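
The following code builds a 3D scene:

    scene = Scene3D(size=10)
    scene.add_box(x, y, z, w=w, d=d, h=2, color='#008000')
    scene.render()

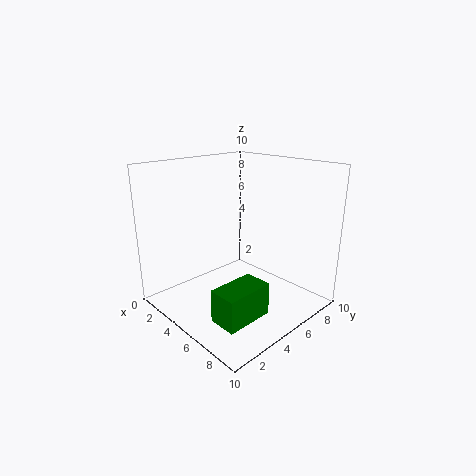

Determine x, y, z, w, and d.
x = 7.5, y = 0.5, z = 1.75, w = 1.75, d = 3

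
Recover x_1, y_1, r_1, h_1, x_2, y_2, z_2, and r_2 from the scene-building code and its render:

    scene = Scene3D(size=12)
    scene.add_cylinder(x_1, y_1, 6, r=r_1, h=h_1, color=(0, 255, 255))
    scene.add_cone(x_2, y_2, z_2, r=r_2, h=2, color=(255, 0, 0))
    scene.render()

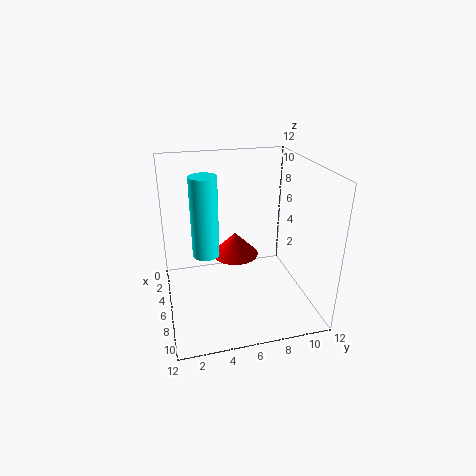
x_1 = 8; y_1 = 3; r_1 = 1; h_1 = 6; x_2 = 5; y_2 = 6; z_2 = 4; r_2 = 2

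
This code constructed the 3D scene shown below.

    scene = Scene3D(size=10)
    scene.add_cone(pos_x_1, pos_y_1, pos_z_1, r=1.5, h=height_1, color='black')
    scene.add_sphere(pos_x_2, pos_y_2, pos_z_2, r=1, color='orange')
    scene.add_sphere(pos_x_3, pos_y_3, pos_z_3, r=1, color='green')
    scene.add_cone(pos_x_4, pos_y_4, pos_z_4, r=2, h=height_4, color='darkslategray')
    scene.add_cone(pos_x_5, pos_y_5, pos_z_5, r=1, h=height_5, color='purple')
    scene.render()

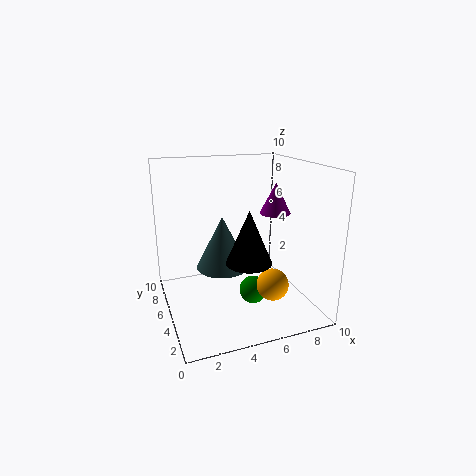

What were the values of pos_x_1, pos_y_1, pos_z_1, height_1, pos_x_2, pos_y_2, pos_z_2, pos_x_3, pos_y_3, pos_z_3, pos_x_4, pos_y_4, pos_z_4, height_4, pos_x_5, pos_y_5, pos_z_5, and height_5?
pos_x_1 = 5, pos_y_1 = 3, pos_z_1 = 4, height_1 = 3.5, pos_x_2 = 6, pos_y_2 = 1.5, pos_z_2 = 3, pos_x_3 = 6, pos_y_3 = 4.5, pos_z_3 = 1, pos_x_4 = 4.5, pos_y_4 = 7, pos_z_4 = 2, height_4 = 4, pos_x_5 = 7, pos_y_5 = 3.5, pos_z_5 = 7, height_5 = 2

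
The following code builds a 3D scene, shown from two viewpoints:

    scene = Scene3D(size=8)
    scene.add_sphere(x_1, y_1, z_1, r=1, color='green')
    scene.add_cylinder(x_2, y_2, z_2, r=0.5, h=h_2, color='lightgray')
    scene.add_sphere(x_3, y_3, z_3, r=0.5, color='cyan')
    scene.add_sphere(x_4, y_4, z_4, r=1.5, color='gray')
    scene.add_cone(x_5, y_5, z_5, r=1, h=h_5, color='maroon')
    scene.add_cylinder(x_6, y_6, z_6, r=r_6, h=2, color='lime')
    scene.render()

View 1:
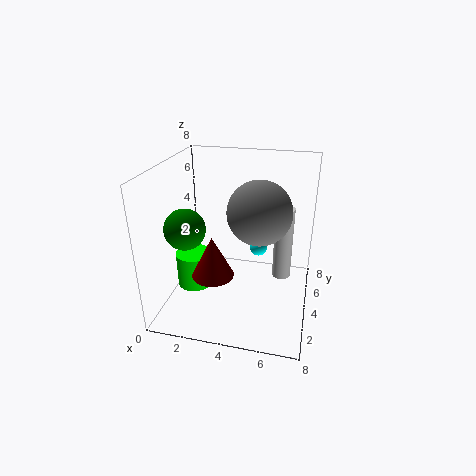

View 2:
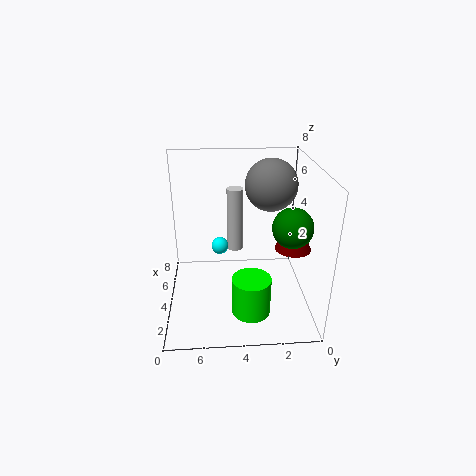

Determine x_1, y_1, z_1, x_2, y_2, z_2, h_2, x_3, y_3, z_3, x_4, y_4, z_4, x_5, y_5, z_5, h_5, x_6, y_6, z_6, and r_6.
x_1 = 2
y_1 = 1.5
z_1 = 5.5
x_2 = 6.5
y_2 = 4
z_2 = 2
h_2 = 4
x_3 = 5
y_3 = 5
z_3 = 3
x_4 = 5.5
y_4 = 2
z_4 = 6.5
x_5 = 3.5
y_5 = 1
z_5 = 3.5
h_5 = 2
x_6 = 1.5
y_6 = 3.5
z_6 = 1
r_6 = 1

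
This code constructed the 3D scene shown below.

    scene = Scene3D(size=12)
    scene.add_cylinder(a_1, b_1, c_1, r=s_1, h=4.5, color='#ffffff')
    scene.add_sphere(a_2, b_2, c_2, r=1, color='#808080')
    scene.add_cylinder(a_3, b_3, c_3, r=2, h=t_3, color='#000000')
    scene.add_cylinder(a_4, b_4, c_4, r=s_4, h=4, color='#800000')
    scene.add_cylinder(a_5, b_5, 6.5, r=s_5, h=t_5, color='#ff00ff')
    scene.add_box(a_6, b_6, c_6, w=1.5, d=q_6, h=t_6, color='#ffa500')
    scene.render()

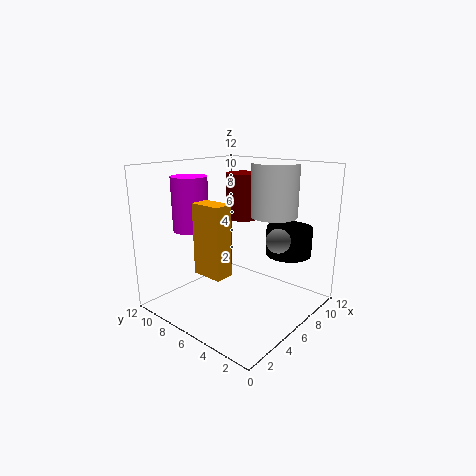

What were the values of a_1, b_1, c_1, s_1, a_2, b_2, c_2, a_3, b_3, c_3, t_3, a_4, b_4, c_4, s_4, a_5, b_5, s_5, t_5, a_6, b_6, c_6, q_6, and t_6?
a_1 = 9, b_1 = 4.5, c_1 = 7.5, s_1 = 2, a_2 = 7.5, b_2 = 3, c_2 = 6, a_3 = 10, b_3 = 3.5, c_3 = 4, t_3 = 2.5, a_4 = 8.5, b_4 = 7.5, c_4 = 7, s_4 = 1.5, a_5 = 4, b_5 = 9.5, s_5 = 1.5, t_5 = 4.5, a_6 = 2, b_6 = 4.5, c_6 = 4, q_6 = 2.5, t_6 = 5.5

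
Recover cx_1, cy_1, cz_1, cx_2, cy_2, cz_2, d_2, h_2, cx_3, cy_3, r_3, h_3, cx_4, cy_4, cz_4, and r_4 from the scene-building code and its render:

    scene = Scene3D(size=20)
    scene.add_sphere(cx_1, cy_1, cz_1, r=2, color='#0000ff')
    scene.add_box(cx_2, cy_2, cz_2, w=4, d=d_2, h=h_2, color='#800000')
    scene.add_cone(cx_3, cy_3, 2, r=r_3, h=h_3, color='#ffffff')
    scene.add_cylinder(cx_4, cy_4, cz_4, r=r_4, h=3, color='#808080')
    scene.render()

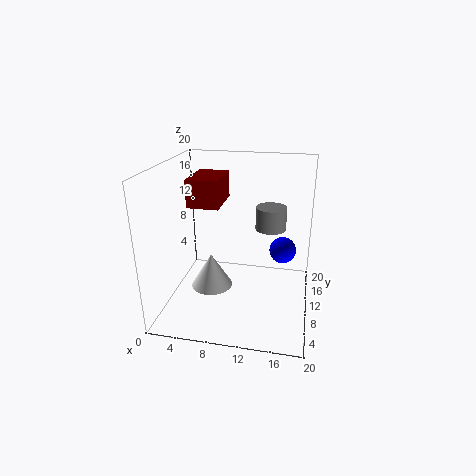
cx_1 = 16, cy_1 = 14.5, cz_1 = 6.5, cx_2 = 4.5, cy_2 = 5.5, cz_2 = 15.5, d_2 = 6, h_2 = 3.5, cx_3 = 6, cy_3 = 10, r_3 = 3, h_3 = 5, cx_4 = 14.5, cy_4 = 9.5, cz_4 = 12, r_4 = 2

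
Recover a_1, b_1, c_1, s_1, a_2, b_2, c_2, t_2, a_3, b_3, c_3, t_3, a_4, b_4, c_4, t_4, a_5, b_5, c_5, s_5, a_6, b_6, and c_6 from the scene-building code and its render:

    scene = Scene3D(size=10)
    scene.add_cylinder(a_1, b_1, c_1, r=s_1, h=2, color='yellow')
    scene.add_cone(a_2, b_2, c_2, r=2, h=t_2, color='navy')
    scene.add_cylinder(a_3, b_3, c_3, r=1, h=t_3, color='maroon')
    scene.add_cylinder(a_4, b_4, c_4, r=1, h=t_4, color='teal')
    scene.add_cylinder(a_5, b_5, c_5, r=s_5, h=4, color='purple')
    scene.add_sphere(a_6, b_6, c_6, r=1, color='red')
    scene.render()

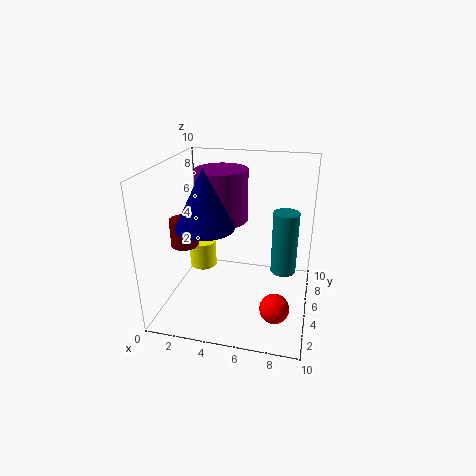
a_1 = 2
b_1 = 6
c_1 = 2
s_1 = 1
a_2 = 3
b_2 = 4
c_2 = 6
t_2 = 4
a_3 = 1
b_3 = 5
c_3 = 4
t_3 = 2
a_4 = 8
b_4 = 8
c_4 = 1
t_4 = 5
a_5 = 3
b_5 = 8
c_5 = 5
s_5 = 2
a_6 = 8
b_6 = 3
c_6 = 1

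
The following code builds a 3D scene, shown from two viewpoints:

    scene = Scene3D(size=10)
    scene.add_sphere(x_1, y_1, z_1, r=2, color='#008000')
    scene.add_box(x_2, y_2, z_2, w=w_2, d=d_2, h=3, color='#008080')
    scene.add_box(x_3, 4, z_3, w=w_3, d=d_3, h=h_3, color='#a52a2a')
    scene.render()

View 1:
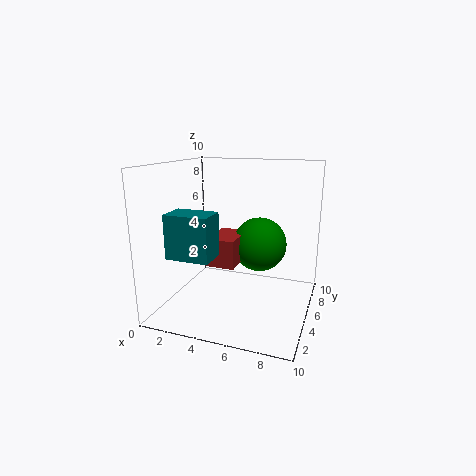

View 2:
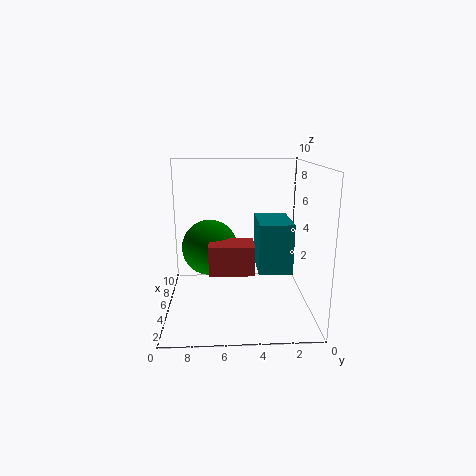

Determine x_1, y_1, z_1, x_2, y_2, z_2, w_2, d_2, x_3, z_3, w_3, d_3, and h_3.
x_1 = 6
y_1 = 7
z_1 = 4
x_2 = 1
y_2 = 2
z_2 = 4
w_2 = 3
d_2 = 2
x_3 = 3
z_3 = 3
w_3 = 2
d_3 = 3
h_3 = 2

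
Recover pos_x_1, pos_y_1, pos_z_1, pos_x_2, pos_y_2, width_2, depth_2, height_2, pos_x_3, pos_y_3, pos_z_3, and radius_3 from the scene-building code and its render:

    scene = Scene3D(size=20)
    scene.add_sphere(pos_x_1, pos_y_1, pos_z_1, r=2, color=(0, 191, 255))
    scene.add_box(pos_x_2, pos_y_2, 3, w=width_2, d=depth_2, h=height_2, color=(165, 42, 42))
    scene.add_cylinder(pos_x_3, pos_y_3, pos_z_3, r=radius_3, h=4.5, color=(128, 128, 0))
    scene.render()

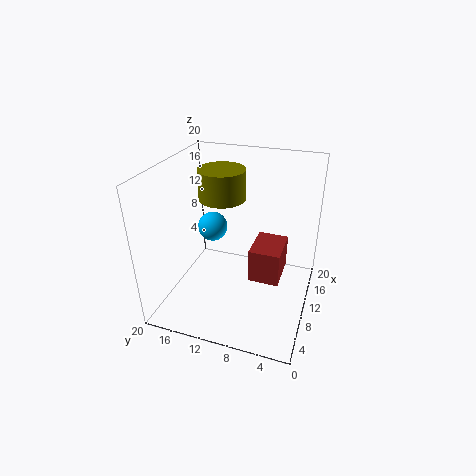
pos_x_1 = 9.5, pos_y_1 = 13.5, pos_z_1 = 11.5, pos_x_2 = 10, pos_y_2 = 4, width_2 = 6, depth_2 = 4.5, height_2 = 5, pos_x_3 = 14.5, pos_y_3 = 14, pos_z_3 = 13.5, radius_3 = 3.5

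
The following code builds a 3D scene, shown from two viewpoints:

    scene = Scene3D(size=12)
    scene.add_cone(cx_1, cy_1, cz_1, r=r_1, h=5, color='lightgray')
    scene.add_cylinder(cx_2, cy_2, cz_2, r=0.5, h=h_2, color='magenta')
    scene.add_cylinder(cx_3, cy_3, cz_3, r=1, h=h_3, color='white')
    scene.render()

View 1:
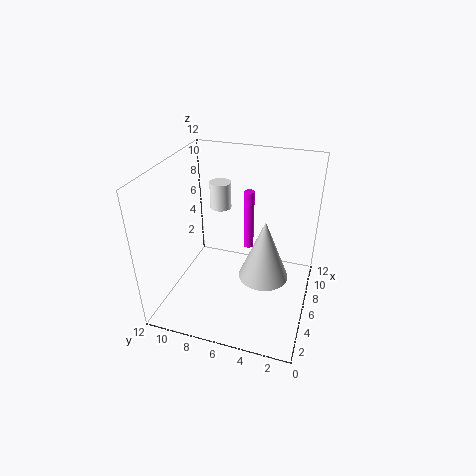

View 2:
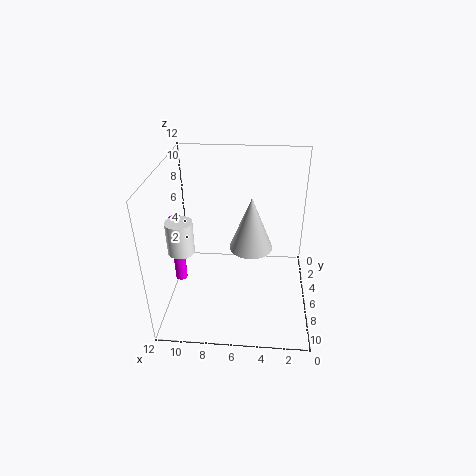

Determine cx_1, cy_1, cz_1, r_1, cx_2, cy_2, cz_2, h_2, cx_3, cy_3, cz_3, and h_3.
cx_1 = 5
cy_1 = 3.5
cz_1 = 3.5
r_1 = 2
cx_2 = 11
cy_2 = 6.5
cz_2 = 2
h_2 = 6
cx_3 = 10
cy_3 = 9
cz_3 = 6.5
h_3 = 2.5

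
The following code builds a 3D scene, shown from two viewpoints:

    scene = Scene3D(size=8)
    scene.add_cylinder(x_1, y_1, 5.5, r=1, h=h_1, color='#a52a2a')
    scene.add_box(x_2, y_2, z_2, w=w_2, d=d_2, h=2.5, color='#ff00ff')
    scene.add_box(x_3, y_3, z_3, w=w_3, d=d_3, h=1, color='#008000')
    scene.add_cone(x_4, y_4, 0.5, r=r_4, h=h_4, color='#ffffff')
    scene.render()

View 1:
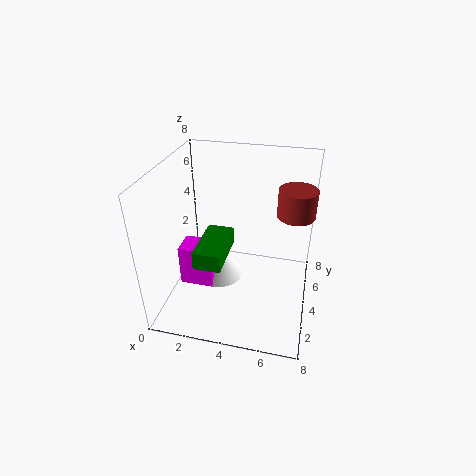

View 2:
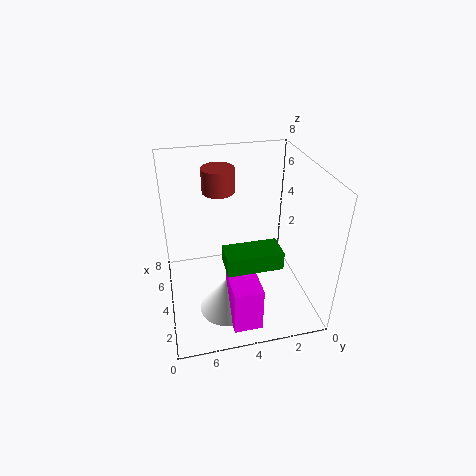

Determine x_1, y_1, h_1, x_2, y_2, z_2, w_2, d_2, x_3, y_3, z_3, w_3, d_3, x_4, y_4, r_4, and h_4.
x_1 = 7, y_1 = 4.5, h_1 = 1.5, x_2 = 0.5, y_2 = 3.5, z_2 = 0.5, w_2 = 2, d_2 = 1.5, x_3 = 2, y_3 = 2, z_3 = 3, w_3 = 1.5, d_3 = 3, x_4 = 2.5, y_4 = 5, r_4 = 1.5, h_4 = 2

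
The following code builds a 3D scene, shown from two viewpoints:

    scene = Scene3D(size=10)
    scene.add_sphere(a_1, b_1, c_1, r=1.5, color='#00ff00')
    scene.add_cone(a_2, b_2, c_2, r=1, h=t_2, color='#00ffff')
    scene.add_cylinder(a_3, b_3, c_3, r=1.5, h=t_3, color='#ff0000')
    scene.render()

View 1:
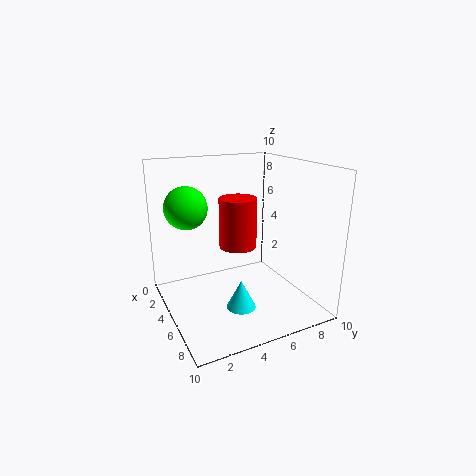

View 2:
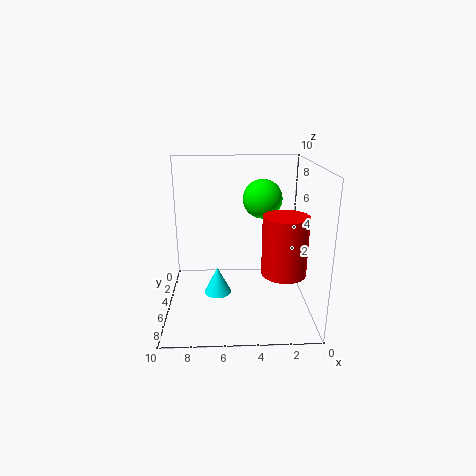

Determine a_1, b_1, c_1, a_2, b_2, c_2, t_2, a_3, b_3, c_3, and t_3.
a_1 = 3; b_1 = 2; c_1 = 7; a_2 = 6.5; b_2 = 4.5; c_2 = 0.5; t_2 = 2; a_3 = 2; b_3 = 6.5; c_3 = 3; t_3 = 4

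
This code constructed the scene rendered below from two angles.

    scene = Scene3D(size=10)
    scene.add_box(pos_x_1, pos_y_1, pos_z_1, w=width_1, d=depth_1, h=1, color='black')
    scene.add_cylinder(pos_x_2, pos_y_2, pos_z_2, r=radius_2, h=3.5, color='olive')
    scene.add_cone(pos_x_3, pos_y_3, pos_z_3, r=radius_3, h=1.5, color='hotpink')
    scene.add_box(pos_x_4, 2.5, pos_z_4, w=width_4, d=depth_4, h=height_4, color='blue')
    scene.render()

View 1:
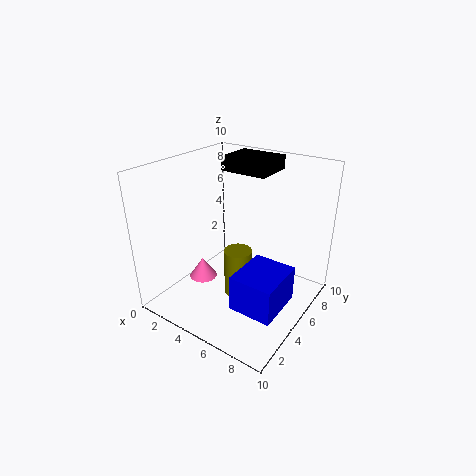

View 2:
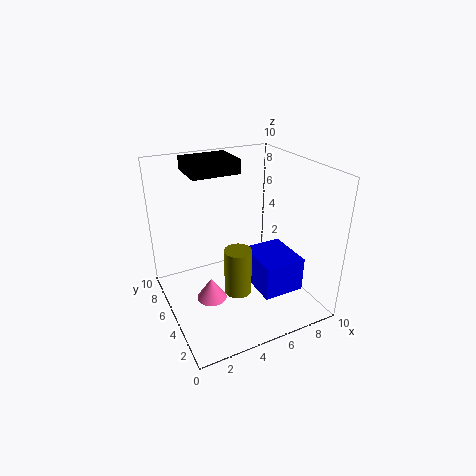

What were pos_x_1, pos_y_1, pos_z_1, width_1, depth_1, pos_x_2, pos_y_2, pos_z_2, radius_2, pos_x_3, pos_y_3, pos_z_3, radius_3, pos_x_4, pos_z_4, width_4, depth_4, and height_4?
pos_x_1 = 2.5, pos_y_1 = 6.5, pos_z_1 = 9, width_1 = 3.5, depth_1 = 3, pos_x_2 = 5, pos_y_2 = 5, pos_z_2 = 0.5, radius_2 = 1, pos_x_3 = 2.5, pos_y_3 = 4, pos_z_3 = 1.5, radius_3 = 1, pos_x_4 = 6, pos_z_4 = 1, width_4 = 3, depth_4 = 3.5, height_4 = 2.5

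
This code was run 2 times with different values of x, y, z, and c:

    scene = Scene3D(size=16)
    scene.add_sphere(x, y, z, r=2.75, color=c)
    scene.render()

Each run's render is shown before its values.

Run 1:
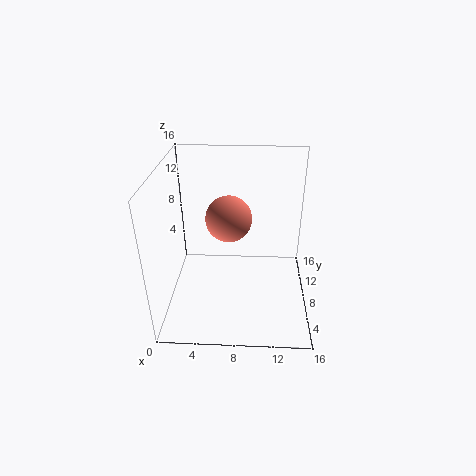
x = 6.75
y = 11
z = 8.75
c = 'salmon'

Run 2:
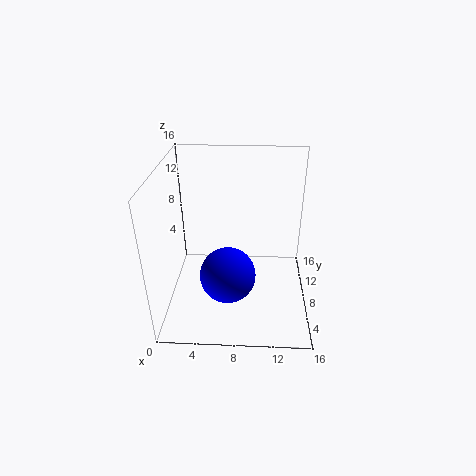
x = 7.25
y = 3
z = 6.75
c = 'blue'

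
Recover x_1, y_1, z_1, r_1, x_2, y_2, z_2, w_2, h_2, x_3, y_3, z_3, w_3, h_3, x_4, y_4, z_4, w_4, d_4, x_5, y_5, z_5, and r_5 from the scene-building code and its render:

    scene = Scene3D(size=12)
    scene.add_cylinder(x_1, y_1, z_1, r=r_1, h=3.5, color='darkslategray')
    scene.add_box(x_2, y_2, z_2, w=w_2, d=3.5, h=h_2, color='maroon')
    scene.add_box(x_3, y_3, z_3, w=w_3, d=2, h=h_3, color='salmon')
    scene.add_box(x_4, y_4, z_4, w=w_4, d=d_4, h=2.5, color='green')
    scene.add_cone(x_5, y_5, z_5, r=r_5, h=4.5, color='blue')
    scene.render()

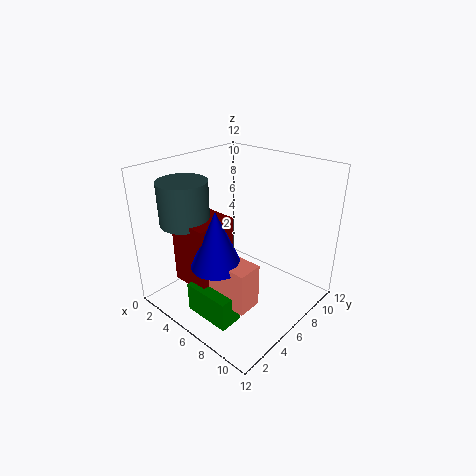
x_1 = 3; y_1 = 3; z_1 = 7.5; r_1 = 2; x_2 = 2.5; y_2 = 2; z_2 = 2.5; w_2 = 3.5; h_2 = 5.5; x_3 = 6; y_3 = 2.5; z_3 = 2; w_3 = 3.5; h_3 = 3.5; x_4 = 4.5; y_4 = 1.5; z_4 = 0.5; w_4 = 4; d_4 = 2; x_5 = 6.5; y_5 = 3; z_5 = 5; r_5 = 2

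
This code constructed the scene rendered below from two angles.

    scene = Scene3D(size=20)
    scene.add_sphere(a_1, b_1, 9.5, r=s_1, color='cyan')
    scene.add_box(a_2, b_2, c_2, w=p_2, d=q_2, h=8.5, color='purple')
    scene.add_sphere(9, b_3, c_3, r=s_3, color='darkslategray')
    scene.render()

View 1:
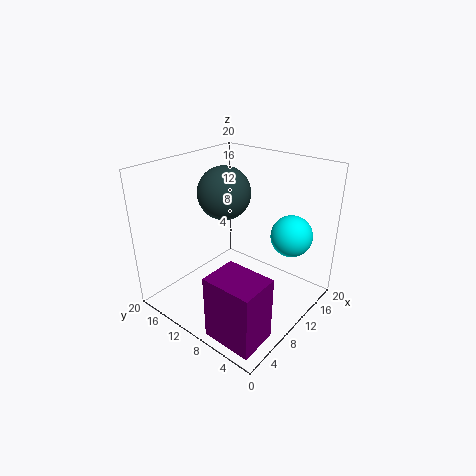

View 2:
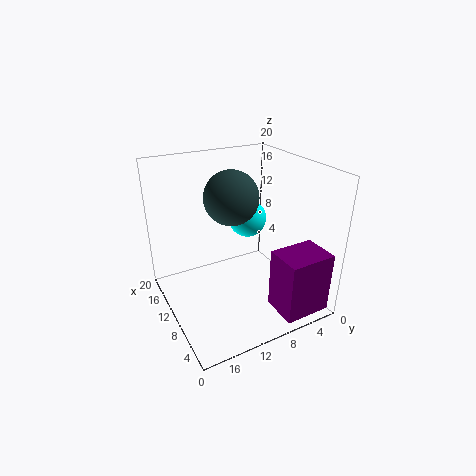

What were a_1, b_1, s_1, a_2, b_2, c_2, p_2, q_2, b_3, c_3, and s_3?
a_1 = 16, b_1 = 5, s_1 = 3, a_2 = 0.5, b_2 = 1, c_2 = 1, p_2 = 5, q_2 = 6.5, b_3 = 11.5, c_3 = 16.5, s_3 = 3.5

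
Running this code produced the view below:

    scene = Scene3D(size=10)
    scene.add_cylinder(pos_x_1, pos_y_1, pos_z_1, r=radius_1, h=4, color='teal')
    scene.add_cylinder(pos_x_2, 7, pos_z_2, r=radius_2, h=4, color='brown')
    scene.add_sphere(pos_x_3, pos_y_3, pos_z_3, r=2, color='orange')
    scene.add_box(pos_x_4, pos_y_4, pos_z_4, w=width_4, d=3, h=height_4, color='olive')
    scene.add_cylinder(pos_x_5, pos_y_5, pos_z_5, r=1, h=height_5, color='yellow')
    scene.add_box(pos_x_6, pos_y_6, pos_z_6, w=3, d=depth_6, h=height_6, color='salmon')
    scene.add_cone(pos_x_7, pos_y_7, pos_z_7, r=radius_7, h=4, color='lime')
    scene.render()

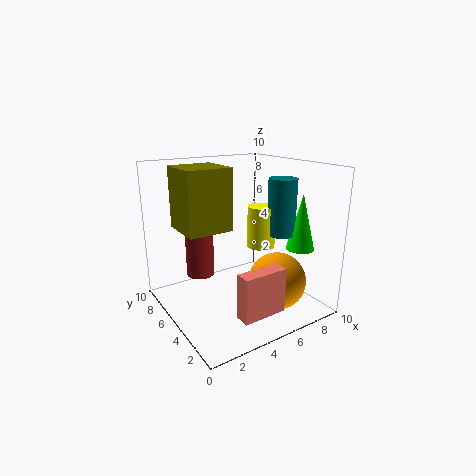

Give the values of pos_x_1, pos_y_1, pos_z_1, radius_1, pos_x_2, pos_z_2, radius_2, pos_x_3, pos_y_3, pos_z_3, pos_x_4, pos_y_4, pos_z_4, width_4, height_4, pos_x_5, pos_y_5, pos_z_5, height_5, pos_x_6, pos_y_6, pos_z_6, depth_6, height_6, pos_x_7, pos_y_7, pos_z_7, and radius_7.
pos_x_1 = 8
pos_y_1 = 4
pos_z_1 = 5
radius_1 = 1
pos_x_2 = 3
pos_z_2 = 2
radius_2 = 1
pos_x_3 = 7
pos_y_3 = 3
pos_z_3 = 2
pos_x_4 = 1
pos_y_4 = 4
pos_z_4 = 6
width_4 = 3
height_4 = 4
pos_x_5 = 7
pos_y_5 = 5
pos_z_5 = 4
height_5 = 3
pos_x_6 = 3
pos_y_6 = 1
pos_z_6 = 1
depth_6 = 1
height_6 = 3
pos_x_7 = 9
pos_y_7 = 3
pos_z_7 = 4
radius_7 = 1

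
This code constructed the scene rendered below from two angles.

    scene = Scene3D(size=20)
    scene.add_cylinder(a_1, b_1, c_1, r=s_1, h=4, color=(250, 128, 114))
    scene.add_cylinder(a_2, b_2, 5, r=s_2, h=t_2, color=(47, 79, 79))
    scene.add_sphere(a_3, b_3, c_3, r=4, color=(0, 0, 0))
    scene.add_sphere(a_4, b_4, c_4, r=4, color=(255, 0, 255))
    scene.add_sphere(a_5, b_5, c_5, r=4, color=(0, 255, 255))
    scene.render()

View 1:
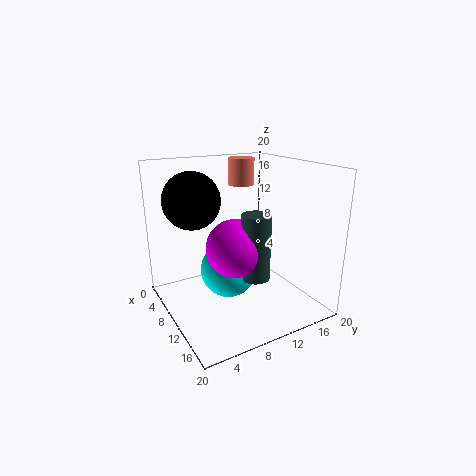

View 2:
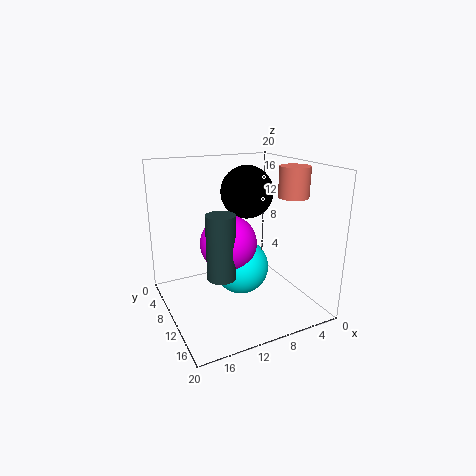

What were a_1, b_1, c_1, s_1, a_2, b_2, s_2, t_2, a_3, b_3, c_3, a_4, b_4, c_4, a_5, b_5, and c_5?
a_1 = 4, b_1 = 14, c_1 = 16, s_1 = 2, a_2 = 13, b_2 = 11, s_2 = 2, t_2 = 9, a_3 = 6, b_3 = 5, c_3 = 15, a_4 = 11, b_4 = 9, c_4 = 9, a_5 = 9, b_5 = 9, c_5 = 5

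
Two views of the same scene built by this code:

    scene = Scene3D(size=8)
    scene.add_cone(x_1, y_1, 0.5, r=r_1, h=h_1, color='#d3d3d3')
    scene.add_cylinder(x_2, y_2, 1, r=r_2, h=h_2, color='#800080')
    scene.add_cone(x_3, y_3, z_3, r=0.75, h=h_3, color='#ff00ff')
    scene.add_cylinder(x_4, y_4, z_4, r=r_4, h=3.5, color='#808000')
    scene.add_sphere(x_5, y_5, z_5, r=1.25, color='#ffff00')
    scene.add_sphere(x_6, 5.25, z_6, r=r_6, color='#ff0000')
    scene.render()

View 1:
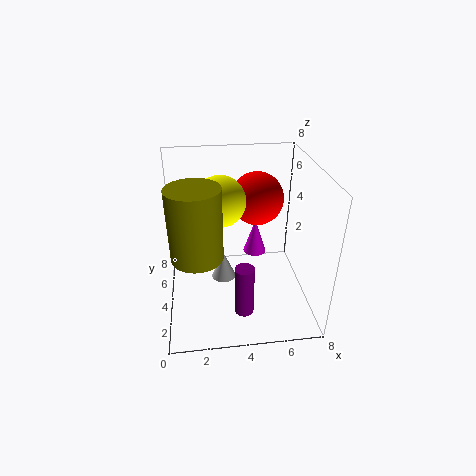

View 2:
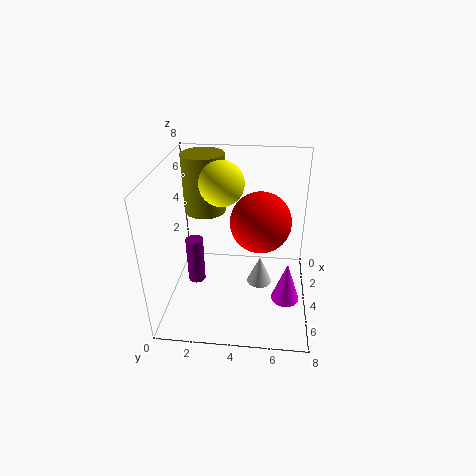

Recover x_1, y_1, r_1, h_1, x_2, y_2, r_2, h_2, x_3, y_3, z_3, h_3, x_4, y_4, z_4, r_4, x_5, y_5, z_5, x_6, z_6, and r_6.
x_1 = 3.25, y_1 = 5.25, r_1 = 0.75, h_1 = 1.75, x_2 = 4, y_2 = 1.5, r_2 = 0.5, h_2 = 2.75, x_3 = 5.5, y_3 = 6.75, z_3 = 1.25, h_3 = 2.25, x_4 = 1.75, y_4 = 1.75, z_4 = 4.5, r_4 = 1.25, x_5 = 3, y_5 = 3, z_5 = 6.75, x_6 = 5.25, z_6 = 5.75, r_6 = 1.5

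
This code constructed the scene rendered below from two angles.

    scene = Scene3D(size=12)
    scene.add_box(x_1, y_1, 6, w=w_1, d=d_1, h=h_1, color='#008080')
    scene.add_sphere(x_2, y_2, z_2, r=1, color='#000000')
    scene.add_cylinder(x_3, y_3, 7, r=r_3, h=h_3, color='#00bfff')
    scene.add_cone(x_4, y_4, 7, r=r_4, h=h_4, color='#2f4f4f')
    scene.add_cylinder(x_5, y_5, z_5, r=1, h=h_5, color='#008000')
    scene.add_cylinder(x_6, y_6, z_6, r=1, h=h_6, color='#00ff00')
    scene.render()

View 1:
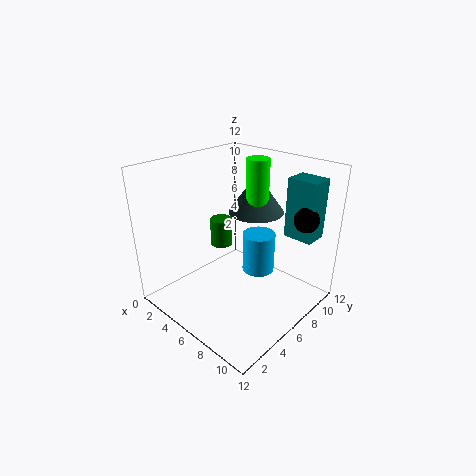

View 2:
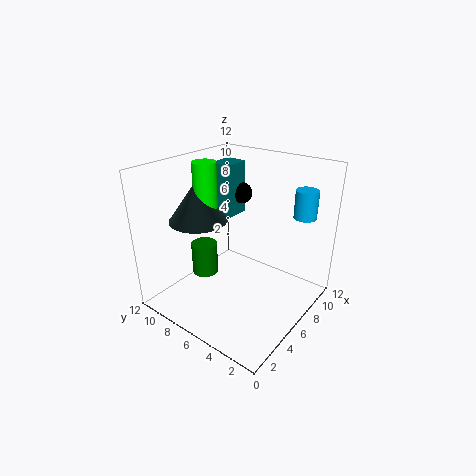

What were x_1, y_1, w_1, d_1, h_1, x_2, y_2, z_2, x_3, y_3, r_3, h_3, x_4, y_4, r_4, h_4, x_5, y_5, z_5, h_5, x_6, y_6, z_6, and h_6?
x_1 = 8.5; y_1 = 9; w_1 = 2.5; d_1 = 2; h_1 = 5; x_2 = 10.5; y_2 = 9; z_2 = 8; x_3 = 11; y_3 = 2.5; r_3 = 1; h_3 = 2.5; x_4 = 5; y_4 = 9.5; r_4 = 2.5; h_4 = 3.5; x_5 = 3; y_5 = 7; z_5 = 4; h_5 = 2.5; x_6 = 5.5; y_6 = 9; z_6 = 7; h_6 = 5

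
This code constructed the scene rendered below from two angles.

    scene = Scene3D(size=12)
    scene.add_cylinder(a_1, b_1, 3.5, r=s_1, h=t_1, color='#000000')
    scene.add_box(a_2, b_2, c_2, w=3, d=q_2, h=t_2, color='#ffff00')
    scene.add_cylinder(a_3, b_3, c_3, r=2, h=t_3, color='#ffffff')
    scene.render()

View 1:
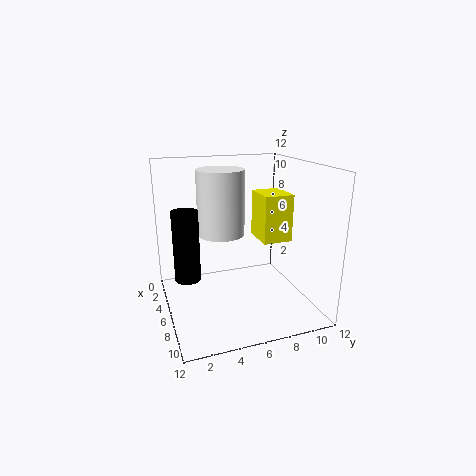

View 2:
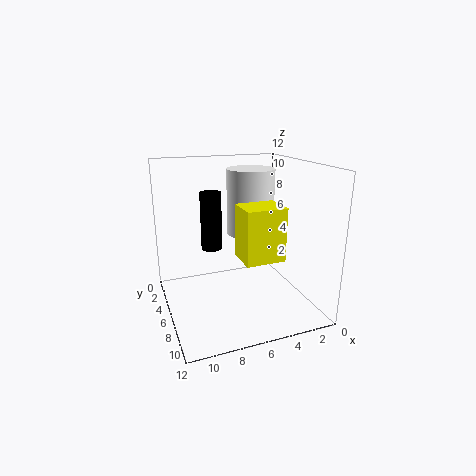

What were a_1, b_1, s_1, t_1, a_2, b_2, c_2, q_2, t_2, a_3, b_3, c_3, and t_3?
a_1 = 7, b_1 = 1.5, s_1 = 1, t_1 = 5.5, a_2 = 4, b_2 = 8, c_2 = 5.5, q_2 = 2.5, t_2 = 4, a_3 = 4.5, b_3 = 5, c_3 = 6, t_3 = 5.5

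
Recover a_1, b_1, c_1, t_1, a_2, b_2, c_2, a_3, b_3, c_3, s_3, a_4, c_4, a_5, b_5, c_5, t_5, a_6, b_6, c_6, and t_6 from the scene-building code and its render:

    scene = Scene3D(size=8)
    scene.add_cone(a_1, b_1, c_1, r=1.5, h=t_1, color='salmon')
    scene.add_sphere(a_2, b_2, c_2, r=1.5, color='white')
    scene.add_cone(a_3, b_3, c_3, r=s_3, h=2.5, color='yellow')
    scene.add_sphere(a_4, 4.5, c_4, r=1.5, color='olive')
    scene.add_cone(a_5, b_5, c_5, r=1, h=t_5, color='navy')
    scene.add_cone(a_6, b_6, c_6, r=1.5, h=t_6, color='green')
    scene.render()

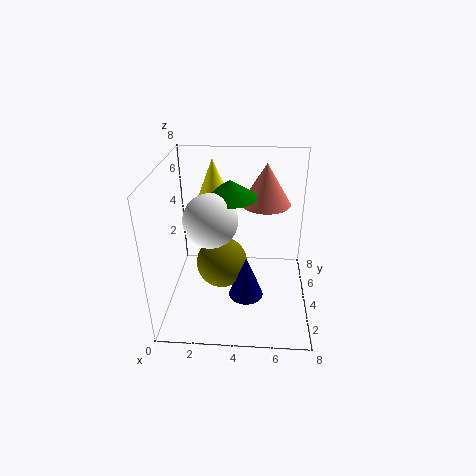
a_1 = 5.5
b_1 = 6.5
c_1 = 5
t_1 = 2.5
a_2 = 2.5
b_2 = 4
c_2 = 5
a_3 = 2.5
b_3 = 5.5
c_3 = 5.5
s_3 = 1
a_4 = 3
c_4 = 2
a_5 = 4.5
b_5 = 3.5
c_5 = 0.5
t_5 = 2.5
a_6 = 3.5
b_6 = 5
c_6 = 6
t_6 = 1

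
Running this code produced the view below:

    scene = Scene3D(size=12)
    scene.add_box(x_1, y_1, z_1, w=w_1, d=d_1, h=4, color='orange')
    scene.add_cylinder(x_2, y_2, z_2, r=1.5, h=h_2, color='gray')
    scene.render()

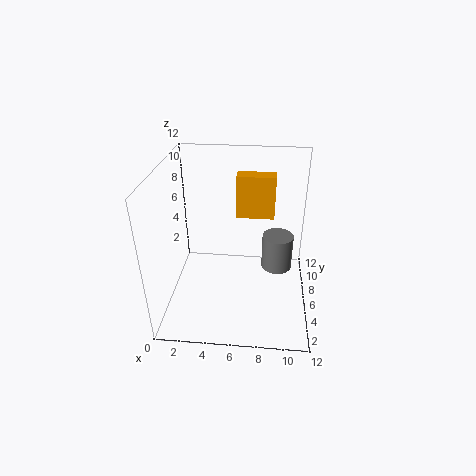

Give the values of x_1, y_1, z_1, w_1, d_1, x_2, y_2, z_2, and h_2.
x_1 = 5.5, y_1 = 9.5, z_1 = 6, w_1 = 3.5, d_1 = 1.5, x_2 = 9.5, y_2 = 10, z_2 = 0.5, h_2 = 3.5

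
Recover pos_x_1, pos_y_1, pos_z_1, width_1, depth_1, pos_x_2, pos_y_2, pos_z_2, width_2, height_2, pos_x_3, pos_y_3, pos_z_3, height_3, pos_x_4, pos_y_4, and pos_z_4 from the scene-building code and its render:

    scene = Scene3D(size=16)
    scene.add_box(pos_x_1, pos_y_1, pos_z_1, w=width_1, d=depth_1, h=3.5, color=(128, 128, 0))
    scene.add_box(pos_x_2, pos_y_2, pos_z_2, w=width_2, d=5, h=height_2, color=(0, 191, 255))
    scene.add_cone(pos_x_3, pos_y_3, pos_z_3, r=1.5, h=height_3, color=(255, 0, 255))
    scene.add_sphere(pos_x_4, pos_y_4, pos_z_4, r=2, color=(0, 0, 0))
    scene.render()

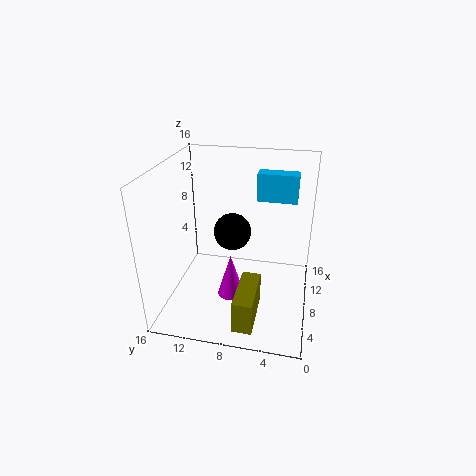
pos_x_1 = 0.5
pos_y_1 = 5
pos_z_1 = 1.5
width_1 = 5.5
depth_1 = 2
pos_x_2 = 14
pos_y_2 = 2
pos_z_2 = 10
width_2 = 2
height_2 = 3.5
pos_x_3 = 6.5
pos_y_3 = 8.5
pos_z_3 = 1.5
height_3 = 5
pos_x_4 = 7.5
pos_y_4 = 8.5
pos_z_4 = 9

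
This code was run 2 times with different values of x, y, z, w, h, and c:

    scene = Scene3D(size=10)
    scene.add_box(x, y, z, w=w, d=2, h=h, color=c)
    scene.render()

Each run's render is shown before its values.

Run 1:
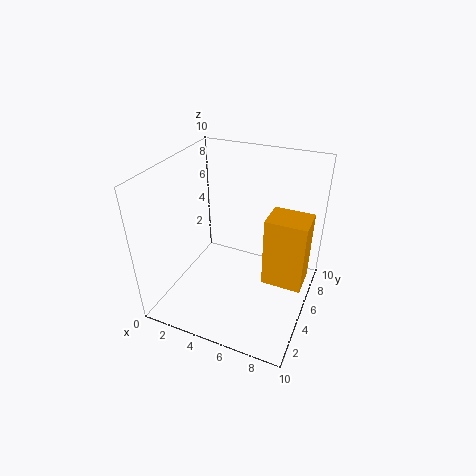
x = 7.5; y = 3; z = 3.5; w = 2.5; h = 4.5; c = 'orange'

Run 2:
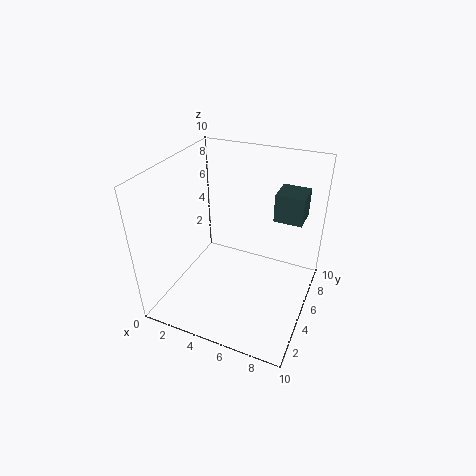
x = 7; y = 6.5; z = 6; w = 2; h = 2; c = 'darkslategray'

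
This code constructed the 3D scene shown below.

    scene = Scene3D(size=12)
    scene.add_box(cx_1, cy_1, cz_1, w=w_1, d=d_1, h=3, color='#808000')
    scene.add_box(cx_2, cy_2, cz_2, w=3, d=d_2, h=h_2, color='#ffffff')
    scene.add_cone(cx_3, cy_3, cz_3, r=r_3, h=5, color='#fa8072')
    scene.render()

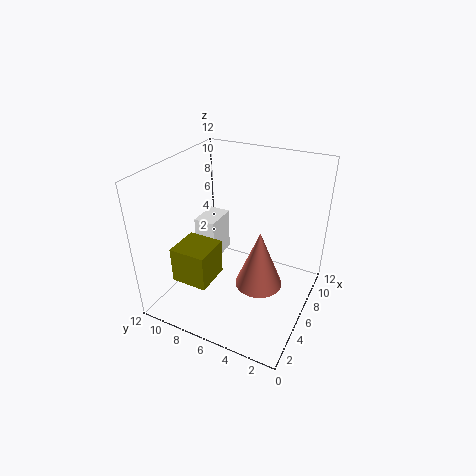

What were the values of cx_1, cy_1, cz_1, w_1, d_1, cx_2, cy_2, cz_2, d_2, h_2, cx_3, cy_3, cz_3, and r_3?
cx_1 = 2, cy_1 = 7, cz_1 = 3, w_1 = 3, d_1 = 3, cx_2 = 7, cy_2 = 9, cz_2 = 2, d_2 = 2, h_2 = 4, cx_3 = 6, cy_3 = 4, cz_3 = 2, r_3 = 2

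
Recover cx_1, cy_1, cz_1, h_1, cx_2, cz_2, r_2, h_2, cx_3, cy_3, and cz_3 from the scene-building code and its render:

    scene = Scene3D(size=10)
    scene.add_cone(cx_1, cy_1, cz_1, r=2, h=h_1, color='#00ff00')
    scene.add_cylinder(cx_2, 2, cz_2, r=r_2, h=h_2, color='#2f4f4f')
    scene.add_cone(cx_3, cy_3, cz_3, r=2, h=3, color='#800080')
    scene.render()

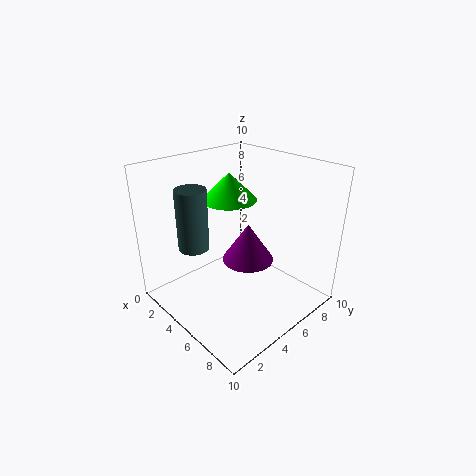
cx_1 = 3, cy_1 = 6, cz_1 = 7, h_1 = 2, cx_2 = 4, cz_2 = 5, r_2 = 1, h_2 = 4, cx_3 = 4, cy_3 = 7, cz_3 = 2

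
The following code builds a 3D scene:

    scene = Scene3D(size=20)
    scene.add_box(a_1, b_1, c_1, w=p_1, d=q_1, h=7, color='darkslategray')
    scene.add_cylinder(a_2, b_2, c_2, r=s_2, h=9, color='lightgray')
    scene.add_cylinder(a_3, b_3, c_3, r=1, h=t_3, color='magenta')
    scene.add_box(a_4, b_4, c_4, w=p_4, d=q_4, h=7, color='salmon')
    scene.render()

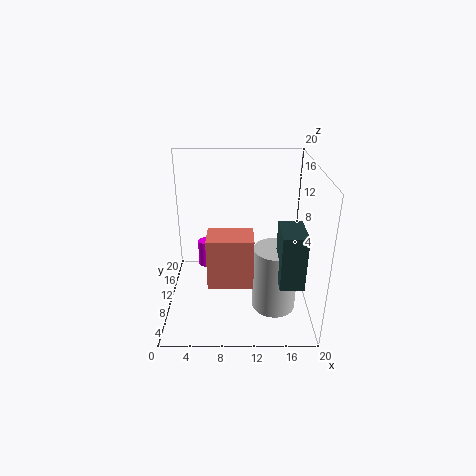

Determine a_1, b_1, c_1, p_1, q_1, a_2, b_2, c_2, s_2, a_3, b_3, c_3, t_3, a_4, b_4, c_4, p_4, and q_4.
a_1 = 15; b_1 = 2; c_1 = 7; p_1 = 3; q_1 = 5; a_2 = 15; b_2 = 7; c_2 = 1; s_2 = 3; a_3 = 5; b_3 = 13; c_3 = 4; t_3 = 4; a_4 = 6; b_4 = 5; c_4 = 5; p_4 = 6; q_4 = 4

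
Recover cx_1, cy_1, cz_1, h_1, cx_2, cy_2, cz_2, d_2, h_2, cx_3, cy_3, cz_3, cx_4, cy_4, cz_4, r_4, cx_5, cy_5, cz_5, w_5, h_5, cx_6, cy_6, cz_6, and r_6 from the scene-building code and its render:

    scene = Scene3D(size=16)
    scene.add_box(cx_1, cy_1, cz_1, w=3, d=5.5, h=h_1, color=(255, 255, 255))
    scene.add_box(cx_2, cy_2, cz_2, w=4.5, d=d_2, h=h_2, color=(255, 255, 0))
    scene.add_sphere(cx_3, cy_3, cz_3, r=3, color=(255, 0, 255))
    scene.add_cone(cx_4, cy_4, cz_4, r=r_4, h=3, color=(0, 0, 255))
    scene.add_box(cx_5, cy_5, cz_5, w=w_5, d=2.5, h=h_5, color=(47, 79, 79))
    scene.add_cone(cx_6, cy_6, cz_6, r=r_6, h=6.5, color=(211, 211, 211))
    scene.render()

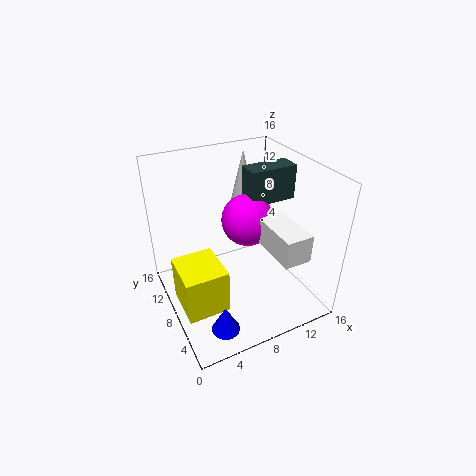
cx_1 = 10, cy_1 = 1.5, cz_1 = 7.5, h_1 = 3, cx_2 = 0.5, cy_2 = 4, cz_2 = 2, d_2 = 5, h_2 = 5, cx_3 = 10, cy_3 = 9.5, cz_3 = 9, cx_4 = 4, cy_4 = 3, cz_4 = 0.5, r_4 = 1.5, cx_5 = 10, cy_5 = 8.5, cz_5 = 11, w_5 = 5.5, h_5 = 4, cx_6 = 12, cy_6 = 14.5, cz_6 = 9, r_6 = 1.5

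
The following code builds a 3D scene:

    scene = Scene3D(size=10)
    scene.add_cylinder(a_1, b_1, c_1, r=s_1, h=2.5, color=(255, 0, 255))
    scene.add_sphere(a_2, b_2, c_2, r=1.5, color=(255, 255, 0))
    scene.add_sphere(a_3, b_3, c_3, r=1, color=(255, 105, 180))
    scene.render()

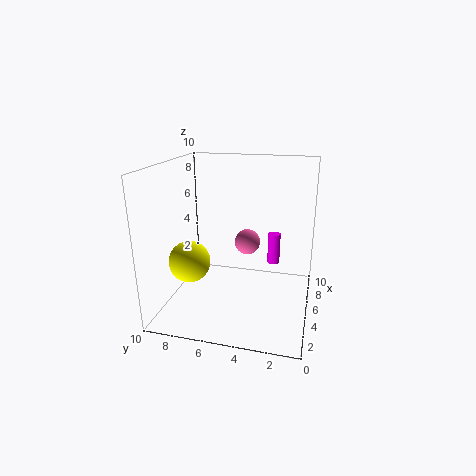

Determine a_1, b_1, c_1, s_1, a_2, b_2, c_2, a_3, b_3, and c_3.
a_1 = 9
b_1 = 3
c_1 = 1.5
s_1 = 0.5
a_2 = 4.5
b_2 = 8.5
c_2 = 3
a_3 = 8
b_3 = 5
c_3 = 3.5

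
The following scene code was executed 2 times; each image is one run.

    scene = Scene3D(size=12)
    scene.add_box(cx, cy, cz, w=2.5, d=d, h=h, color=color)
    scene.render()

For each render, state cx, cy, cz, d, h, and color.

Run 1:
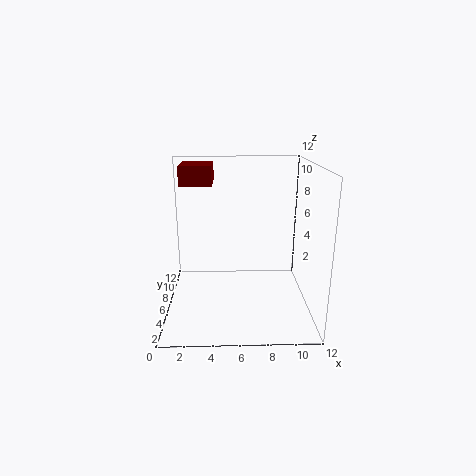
cx = 1.5; cy = 5; cz = 10.5; d = 3.5; h = 1.5; color = 'maroon'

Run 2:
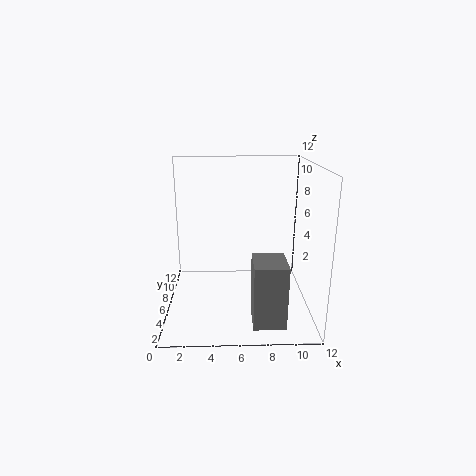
cx = 7; cy = 1; cz = 0.5; d = 3; h = 5; color = 'gray'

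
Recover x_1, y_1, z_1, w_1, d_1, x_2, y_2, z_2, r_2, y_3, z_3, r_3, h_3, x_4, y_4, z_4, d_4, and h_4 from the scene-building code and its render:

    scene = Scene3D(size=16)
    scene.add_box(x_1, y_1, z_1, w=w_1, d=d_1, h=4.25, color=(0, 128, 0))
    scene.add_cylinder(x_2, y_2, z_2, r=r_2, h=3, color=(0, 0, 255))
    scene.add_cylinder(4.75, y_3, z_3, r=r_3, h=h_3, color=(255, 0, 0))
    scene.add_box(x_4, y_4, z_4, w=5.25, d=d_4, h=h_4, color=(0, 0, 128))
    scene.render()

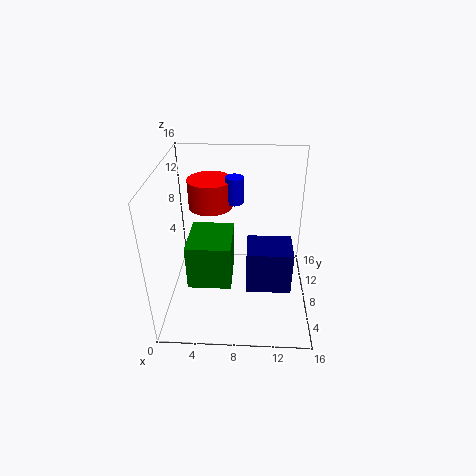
x_1 = 3.75
y_1 = 0.5
z_1 = 7.25
w_1 = 4
d_1 = 4.75
x_2 = 7.5
y_2 = 10.25
z_2 = 11.25
r_2 = 1
y_3 = 10.75
z_3 = 10.5
r_3 = 2.5
h_3 = 3.25
x_4 = 9
y_4 = 6.75
z_4 = 1.25
d_4 = 4.25
h_4 = 5.25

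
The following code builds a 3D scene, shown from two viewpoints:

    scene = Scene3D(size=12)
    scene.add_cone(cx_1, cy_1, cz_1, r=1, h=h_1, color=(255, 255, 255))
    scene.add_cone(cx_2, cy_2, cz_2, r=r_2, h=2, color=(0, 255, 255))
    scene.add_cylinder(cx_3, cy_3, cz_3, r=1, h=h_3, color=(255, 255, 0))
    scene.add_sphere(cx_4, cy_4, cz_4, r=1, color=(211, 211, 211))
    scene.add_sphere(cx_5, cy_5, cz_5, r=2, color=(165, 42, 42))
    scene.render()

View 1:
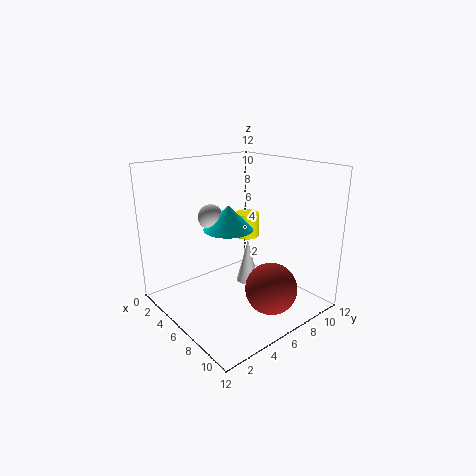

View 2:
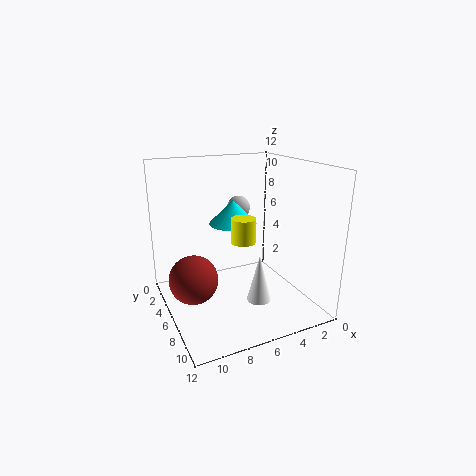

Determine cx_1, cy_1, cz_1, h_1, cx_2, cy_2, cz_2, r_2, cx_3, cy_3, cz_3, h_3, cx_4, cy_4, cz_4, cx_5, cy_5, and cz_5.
cx_1 = 5, cy_1 = 8, cz_1 = 1, h_1 = 4, cx_2 = 6, cy_2 = 5, cz_2 = 7, r_2 = 2, cx_3 = 6, cy_3 = 7, cz_3 = 6, h_3 = 2, cx_4 = 5, cy_4 = 4, cz_4 = 8, cx_5 = 10, cy_5 = 6, cz_5 = 3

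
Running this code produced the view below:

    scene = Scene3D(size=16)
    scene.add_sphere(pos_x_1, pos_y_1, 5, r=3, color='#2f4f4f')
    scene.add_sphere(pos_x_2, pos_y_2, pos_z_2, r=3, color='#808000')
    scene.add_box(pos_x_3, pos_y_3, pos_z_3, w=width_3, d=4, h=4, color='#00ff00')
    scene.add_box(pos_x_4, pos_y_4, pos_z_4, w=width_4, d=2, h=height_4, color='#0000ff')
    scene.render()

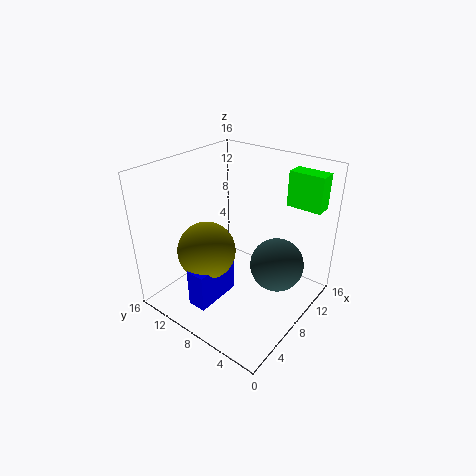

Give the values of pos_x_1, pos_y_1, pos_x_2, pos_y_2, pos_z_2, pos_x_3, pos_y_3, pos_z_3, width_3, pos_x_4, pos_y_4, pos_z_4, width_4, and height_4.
pos_x_1 = 10; pos_y_1 = 4; pos_x_2 = 4; pos_y_2 = 9; pos_z_2 = 8; pos_x_3 = 13; pos_y_3 = 1; pos_z_3 = 11; width_3 = 2; pos_x_4 = 1; pos_y_4 = 7; pos_z_4 = 3; width_4 = 5; height_4 = 4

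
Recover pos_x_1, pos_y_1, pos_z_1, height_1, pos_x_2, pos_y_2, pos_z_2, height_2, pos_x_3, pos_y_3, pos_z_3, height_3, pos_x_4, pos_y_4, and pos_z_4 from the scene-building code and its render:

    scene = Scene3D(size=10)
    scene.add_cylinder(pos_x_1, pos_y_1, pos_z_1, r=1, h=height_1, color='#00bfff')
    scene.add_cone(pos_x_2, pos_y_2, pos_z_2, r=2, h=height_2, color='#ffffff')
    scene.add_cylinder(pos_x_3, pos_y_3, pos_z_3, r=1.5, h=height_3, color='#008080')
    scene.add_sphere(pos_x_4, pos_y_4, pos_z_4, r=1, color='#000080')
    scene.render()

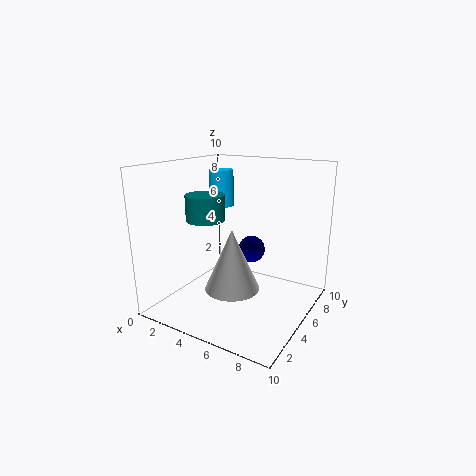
pos_x_1 = 1, pos_y_1 = 9, pos_z_1 = 6, height_1 = 3, pos_x_2 = 4.5, pos_y_2 = 5, pos_z_2 = 1, height_2 = 4.5, pos_x_3 = 1.5, pos_y_3 = 6, pos_z_3 = 5.5, height_3 = 2, pos_x_4 = 5, pos_y_4 = 7, pos_z_4 = 3.5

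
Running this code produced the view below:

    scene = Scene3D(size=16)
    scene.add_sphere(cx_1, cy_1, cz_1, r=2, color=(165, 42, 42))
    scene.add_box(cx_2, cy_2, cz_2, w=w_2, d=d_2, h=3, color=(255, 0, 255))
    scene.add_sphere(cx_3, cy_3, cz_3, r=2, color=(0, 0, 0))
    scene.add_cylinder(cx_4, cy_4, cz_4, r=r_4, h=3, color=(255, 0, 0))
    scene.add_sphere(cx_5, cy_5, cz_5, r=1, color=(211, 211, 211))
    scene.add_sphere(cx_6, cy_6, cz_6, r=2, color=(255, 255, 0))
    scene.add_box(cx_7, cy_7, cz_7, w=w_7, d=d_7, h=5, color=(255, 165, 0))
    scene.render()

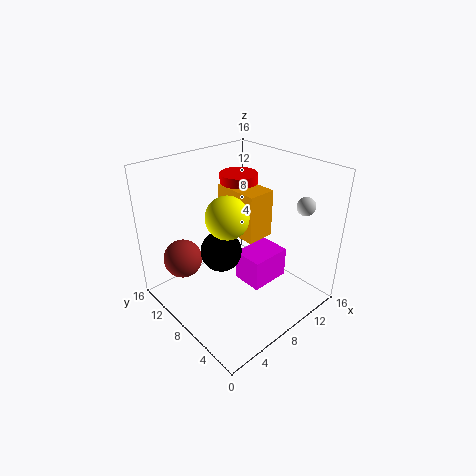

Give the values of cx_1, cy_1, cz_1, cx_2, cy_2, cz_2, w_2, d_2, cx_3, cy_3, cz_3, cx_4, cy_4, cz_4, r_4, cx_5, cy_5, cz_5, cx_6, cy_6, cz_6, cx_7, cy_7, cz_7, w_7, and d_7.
cx_1 = 2, cy_1 = 10, cz_1 = 7, cx_2 = 5, cy_2 = 2, cz_2 = 6, w_2 = 4, d_2 = 3, cx_3 = 4, cy_3 = 6, cz_3 = 9, cx_4 = 9, cy_4 = 9, cz_4 = 12, r_4 = 2, cx_5 = 13, cy_5 = 3, cz_5 = 12, cx_6 = 4, cy_6 = 5, cz_6 = 13, cx_7 = 7, cy_7 = 5, cz_7 = 9, w_7 = 3, d_7 = 5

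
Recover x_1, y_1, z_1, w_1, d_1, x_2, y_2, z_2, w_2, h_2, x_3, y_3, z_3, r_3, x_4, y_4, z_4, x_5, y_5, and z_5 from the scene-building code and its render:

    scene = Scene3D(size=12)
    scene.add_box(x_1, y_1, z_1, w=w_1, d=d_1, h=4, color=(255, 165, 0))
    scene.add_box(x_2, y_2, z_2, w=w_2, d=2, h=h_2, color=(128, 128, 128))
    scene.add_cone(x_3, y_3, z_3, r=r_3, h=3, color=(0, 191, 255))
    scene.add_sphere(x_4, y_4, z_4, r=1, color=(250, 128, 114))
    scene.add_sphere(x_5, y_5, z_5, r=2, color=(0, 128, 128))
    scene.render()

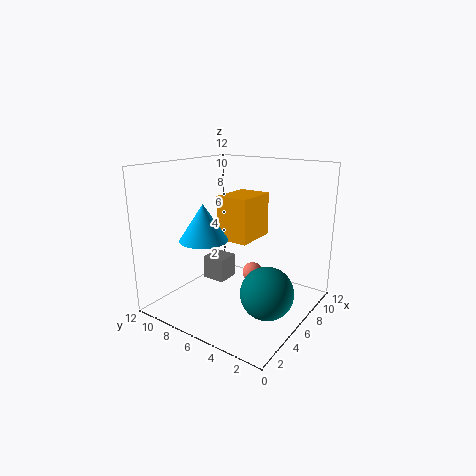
x_1 = 7
y_1 = 6
z_1 = 5
w_1 = 4
d_1 = 3
x_2 = 5
y_2 = 7
z_2 = 2
w_2 = 2
h_2 = 2
x_3 = 4
y_3 = 8
z_3 = 6
r_3 = 2
x_4 = 10
y_4 = 7
z_4 = 1
x_5 = 4
y_5 = 2
z_5 = 3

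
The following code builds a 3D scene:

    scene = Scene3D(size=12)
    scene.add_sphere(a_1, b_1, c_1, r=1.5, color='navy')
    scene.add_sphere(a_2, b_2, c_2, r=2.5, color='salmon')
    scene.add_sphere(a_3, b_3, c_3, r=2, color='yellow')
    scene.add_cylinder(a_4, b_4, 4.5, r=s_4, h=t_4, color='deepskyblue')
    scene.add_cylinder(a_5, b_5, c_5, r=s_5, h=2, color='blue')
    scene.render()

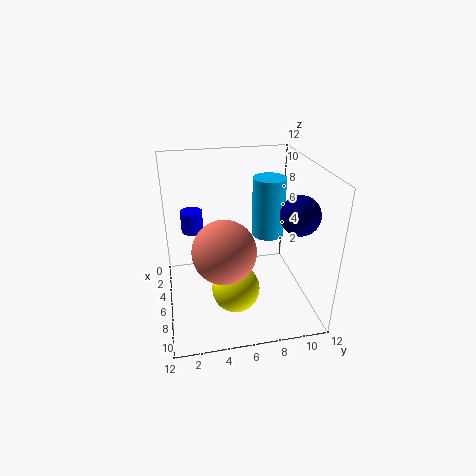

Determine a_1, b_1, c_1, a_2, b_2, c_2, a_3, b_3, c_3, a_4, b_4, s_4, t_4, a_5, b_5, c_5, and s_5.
a_1 = 9
b_1 = 10
c_1 = 9
a_2 = 8
b_2 = 4.5
c_2 = 6
a_3 = 7.5
b_3 = 5.5
c_3 = 2
a_4 = 3
b_4 = 9.5
s_4 = 1.5
t_4 = 5.5
a_5 = 2
b_5 = 2.5
c_5 = 5
s_5 = 1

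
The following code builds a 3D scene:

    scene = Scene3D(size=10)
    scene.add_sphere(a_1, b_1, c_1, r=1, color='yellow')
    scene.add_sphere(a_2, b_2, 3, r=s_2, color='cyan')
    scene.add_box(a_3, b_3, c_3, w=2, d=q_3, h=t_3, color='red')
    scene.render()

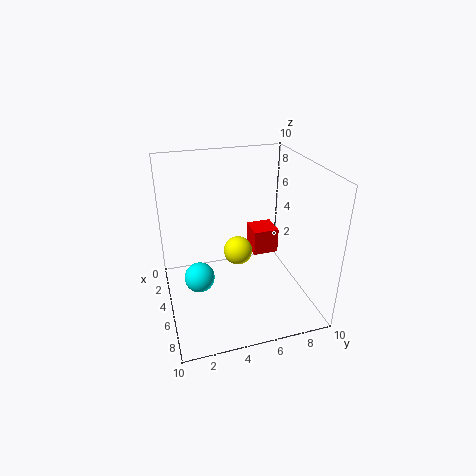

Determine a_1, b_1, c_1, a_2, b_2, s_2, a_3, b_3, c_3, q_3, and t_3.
a_1 = 5; b_1 = 5; c_1 = 4; a_2 = 6; b_2 = 2; s_2 = 1; a_3 = 1; b_3 = 7; c_3 = 2; q_3 = 2; t_3 = 2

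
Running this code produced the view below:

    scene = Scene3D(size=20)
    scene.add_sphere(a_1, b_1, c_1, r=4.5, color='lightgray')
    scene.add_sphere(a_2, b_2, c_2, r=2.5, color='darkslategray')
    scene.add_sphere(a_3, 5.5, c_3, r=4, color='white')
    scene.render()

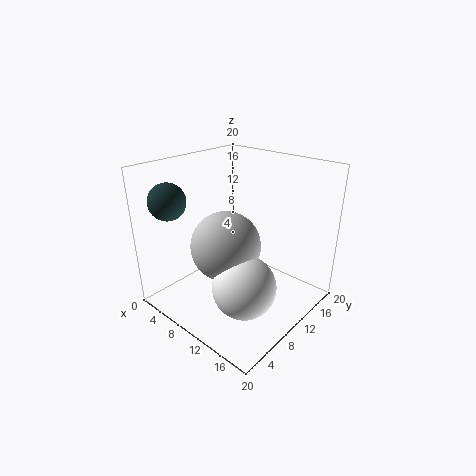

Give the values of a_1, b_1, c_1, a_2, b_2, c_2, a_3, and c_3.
a_1 = 11, b_1 = 6.5, c_1 = 10.5, a_2 = 3.5, b_2 = 3.5, c_2 = 15.5, a_3 = 15, c_3 = 6.5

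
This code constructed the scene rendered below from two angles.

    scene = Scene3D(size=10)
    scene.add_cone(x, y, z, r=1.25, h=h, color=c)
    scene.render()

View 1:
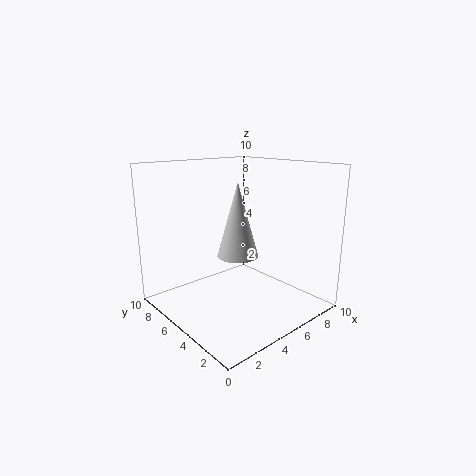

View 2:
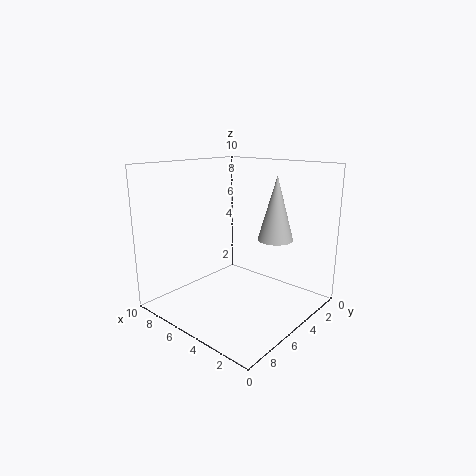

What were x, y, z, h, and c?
x = 3.25, y = 3, z = 4.75, h = 4.5, c = 'lightgray'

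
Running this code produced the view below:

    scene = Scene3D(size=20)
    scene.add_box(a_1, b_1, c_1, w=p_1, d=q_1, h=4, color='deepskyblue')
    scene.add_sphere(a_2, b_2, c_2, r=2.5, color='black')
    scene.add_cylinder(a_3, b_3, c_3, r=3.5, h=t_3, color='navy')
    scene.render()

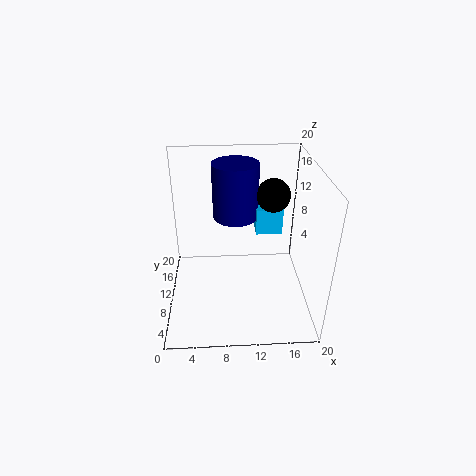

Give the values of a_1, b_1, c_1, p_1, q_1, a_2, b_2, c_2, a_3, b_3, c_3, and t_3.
a_1 = 13, b_1 = 14, c_1 = 8, p_1 = 4, q_1 = 5.5, a_2 = 15.5, b_2 = 15, c_2 = 14, a_3 = 10, b_3 = 16.5, c_3 = 10, t_3 = 8.5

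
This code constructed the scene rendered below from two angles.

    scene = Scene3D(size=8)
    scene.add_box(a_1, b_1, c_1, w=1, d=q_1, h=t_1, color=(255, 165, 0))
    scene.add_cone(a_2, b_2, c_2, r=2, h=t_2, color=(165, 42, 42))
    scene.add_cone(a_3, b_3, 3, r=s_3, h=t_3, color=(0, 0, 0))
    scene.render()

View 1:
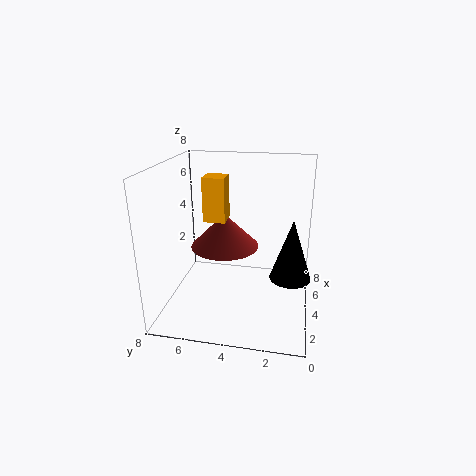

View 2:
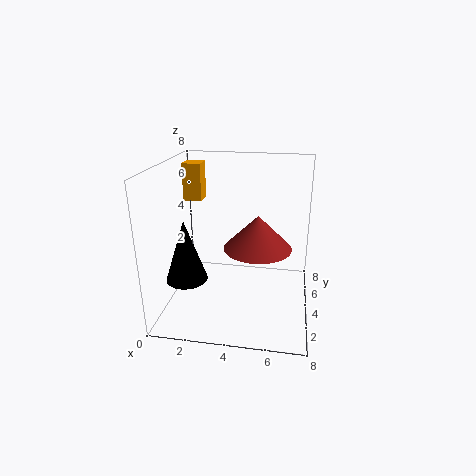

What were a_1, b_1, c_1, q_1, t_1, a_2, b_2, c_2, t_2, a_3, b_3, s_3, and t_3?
a_1 = 1; b_1 = 4; c_1 = 6; q_1 = 1; t_1 = 2; a_2 = 5; b_2 = 5; c_2 = 3; t_2 = 2; a_3 = 2; b_3 = 1; s_3 = 1; t_3 = 3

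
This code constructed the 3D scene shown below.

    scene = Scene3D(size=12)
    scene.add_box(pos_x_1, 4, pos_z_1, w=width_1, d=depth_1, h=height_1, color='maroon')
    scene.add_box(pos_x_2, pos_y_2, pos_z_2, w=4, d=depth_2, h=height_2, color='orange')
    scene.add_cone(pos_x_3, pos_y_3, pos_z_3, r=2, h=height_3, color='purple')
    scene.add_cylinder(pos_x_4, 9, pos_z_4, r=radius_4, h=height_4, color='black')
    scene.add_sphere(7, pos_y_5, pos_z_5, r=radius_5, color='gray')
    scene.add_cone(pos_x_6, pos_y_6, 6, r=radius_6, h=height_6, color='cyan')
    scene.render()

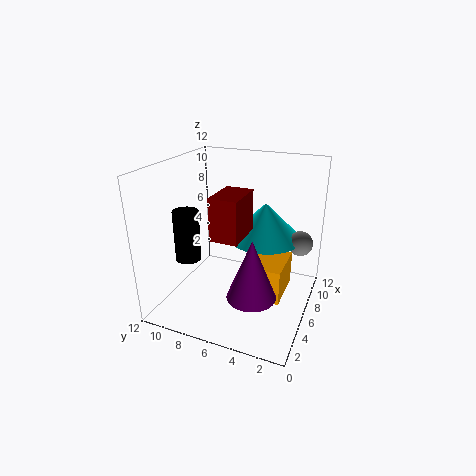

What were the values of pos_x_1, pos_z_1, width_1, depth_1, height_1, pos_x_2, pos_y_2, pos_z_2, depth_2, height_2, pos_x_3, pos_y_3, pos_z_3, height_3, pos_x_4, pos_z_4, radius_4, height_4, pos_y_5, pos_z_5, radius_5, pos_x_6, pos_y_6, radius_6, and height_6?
pos_x_1 = 1, pos_z_1 = 8, width_1 = 3, depth_1 = 2, height_1 = 3, pos_x_2 = 5, pos_y_2 = 2, pos_z_2 = 1, depth_2 = 3, height_2 = 3, pos_x_3 = 4, pos_y_3 = 4, pos_z_3 = 2, height_3 = 5, pos_x_4 = 3, pos_z_4 = 5, radius_4 = 1, height_4 = 4, pos_y_5 = 1, pos_z_5 = 6, radius_5 = 1, pos_x_6 = 7, pos_y_6 = 4, radius_6 = 3, height_6 = 3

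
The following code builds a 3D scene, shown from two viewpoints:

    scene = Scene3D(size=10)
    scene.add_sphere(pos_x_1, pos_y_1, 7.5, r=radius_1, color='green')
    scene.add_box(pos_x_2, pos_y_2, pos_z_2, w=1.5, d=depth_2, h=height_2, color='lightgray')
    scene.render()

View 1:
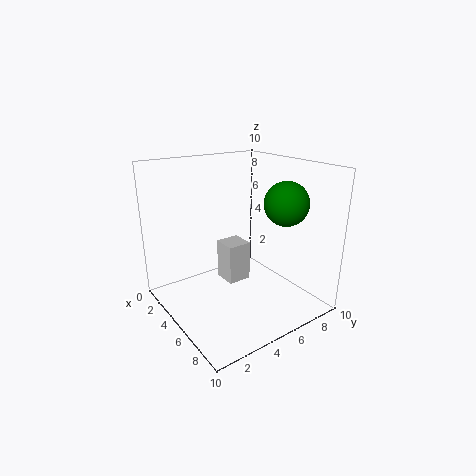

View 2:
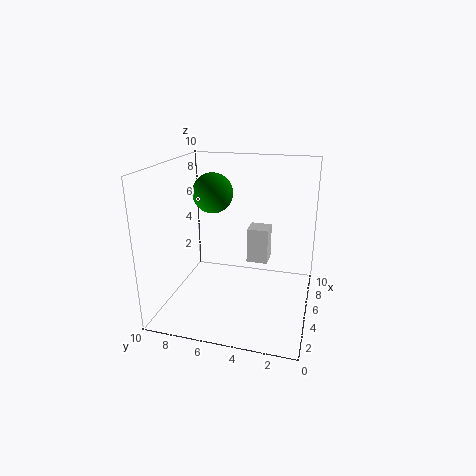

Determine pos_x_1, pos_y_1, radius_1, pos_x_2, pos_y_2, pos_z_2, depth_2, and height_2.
pos_x_1 = 7
pos_y_1 = 7.5
radius_1 = 1.5
pos_x_2 = 5.5
pos_y_2 = 3
pos_z_2 = 3
depth_2 = 1.5
height_2 = 2.5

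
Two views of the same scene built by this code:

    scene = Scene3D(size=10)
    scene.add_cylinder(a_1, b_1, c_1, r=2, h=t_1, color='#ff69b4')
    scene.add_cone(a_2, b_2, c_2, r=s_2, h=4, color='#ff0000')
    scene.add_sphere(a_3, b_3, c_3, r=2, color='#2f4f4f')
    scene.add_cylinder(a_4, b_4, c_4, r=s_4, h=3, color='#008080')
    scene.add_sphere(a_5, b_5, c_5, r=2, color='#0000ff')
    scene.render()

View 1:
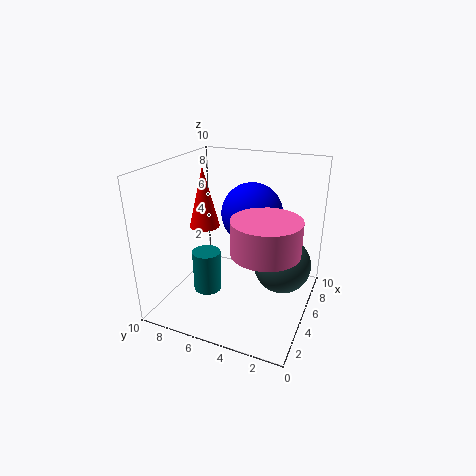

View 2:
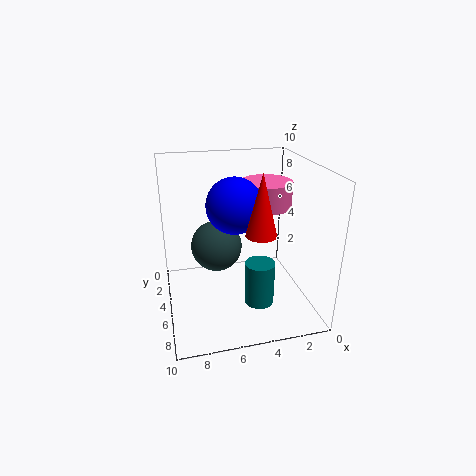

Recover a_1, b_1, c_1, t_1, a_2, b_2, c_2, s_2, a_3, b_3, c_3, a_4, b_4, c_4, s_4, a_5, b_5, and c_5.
a_1 = 2, b_1 = 2, c_1 = 6, t_1 = 2, a_2 = 4, b_2 = 7, c_2 = 6, s_2 = 1, a_3 = 6, b_3 = 2, c_3 = 3, a_4 = 4, b_4 = 7, c_4 = 1, s_4 = 1, a_5 = 5, b_5 = 4, c_5 = 7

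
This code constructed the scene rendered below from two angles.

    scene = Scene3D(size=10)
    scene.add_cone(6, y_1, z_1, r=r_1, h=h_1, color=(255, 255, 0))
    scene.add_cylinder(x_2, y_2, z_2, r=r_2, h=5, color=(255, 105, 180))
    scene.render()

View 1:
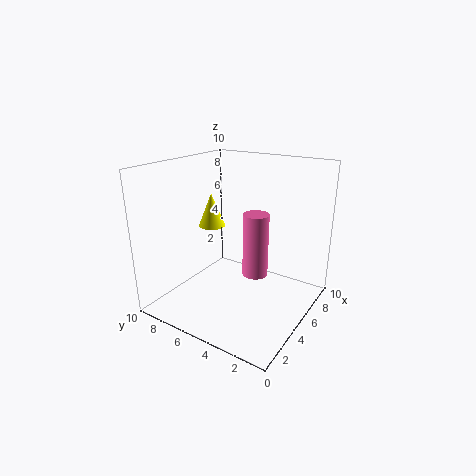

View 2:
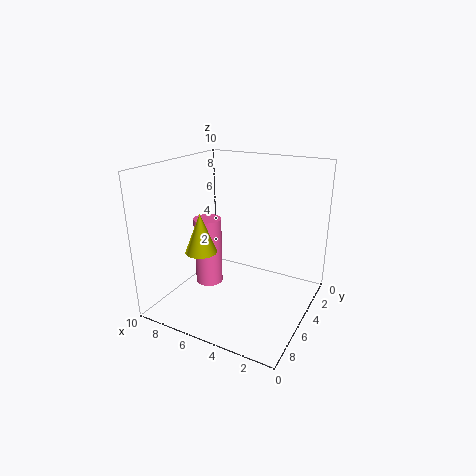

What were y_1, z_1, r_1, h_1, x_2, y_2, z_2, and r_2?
y_1 = 8; z_1 = 5; r_1 = 1; h_1 = 2.5; x_2 = 7.5; y_2 = 5; z_2 = 1; r_2 = 1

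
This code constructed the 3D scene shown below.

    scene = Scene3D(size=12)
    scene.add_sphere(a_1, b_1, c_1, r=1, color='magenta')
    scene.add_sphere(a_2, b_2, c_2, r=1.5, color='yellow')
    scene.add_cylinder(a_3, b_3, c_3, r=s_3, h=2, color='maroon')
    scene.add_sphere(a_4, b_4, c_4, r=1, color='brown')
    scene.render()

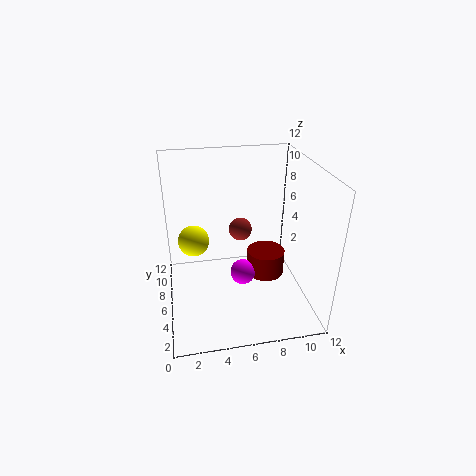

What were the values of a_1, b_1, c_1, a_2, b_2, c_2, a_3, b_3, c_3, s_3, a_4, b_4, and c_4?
a_1 = 6, b_1 = 4, c_1 = 4, a_2 = 2.5, b_2 = 10.5, c_2 = 3.5, a_3 = 8, b_3 = 4.5, c_3 = 3.5, s_3 = 1.5, a_4 = 6.5, b_4 = 7.5, c_4 = 6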